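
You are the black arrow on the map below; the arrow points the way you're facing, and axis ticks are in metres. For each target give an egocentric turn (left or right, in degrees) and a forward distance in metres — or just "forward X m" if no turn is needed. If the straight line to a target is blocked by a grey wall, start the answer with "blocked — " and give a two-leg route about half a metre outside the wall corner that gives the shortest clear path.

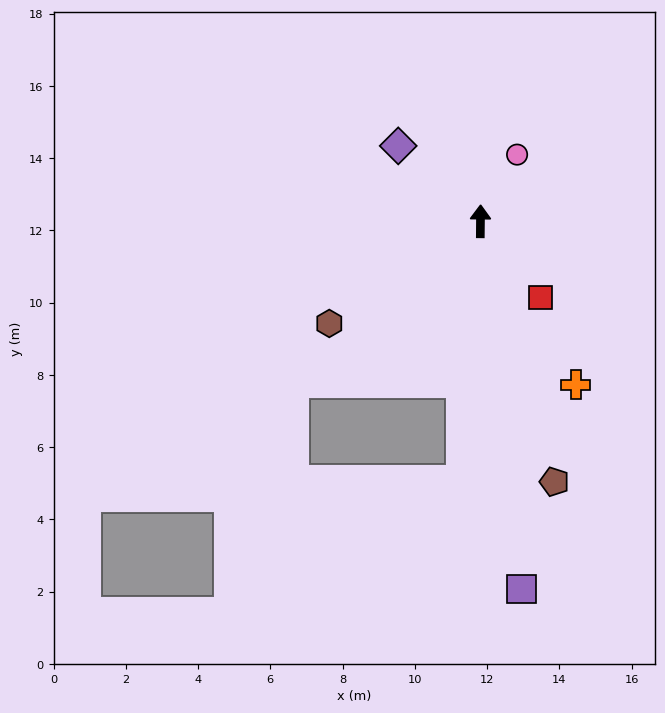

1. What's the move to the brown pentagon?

turn right 164°, forward 7.5 m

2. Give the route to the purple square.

turn right 173°, forward 10.2 m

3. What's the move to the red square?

turn right 141°, forward 2.7 m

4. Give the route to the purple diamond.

turn left 48°, forward 3.1 m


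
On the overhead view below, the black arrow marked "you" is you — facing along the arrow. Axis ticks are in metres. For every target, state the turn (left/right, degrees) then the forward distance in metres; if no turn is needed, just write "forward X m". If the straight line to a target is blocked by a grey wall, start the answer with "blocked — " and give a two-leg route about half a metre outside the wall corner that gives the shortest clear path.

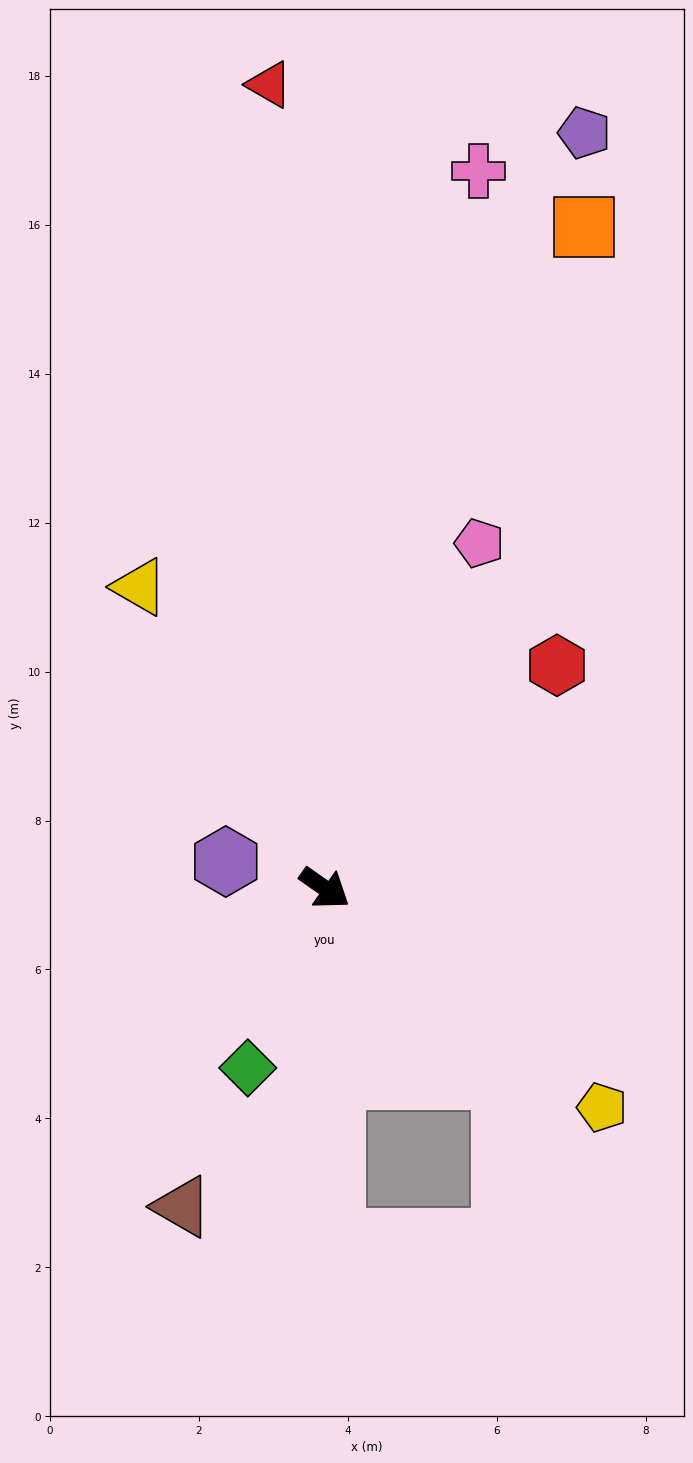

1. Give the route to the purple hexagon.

turn right 160°, forward 1.4 m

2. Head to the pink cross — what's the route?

turn left 113°, forward 9.9 m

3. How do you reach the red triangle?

turn left 129°, forward 10.8 m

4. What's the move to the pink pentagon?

turn left 101°, forward 5.1 m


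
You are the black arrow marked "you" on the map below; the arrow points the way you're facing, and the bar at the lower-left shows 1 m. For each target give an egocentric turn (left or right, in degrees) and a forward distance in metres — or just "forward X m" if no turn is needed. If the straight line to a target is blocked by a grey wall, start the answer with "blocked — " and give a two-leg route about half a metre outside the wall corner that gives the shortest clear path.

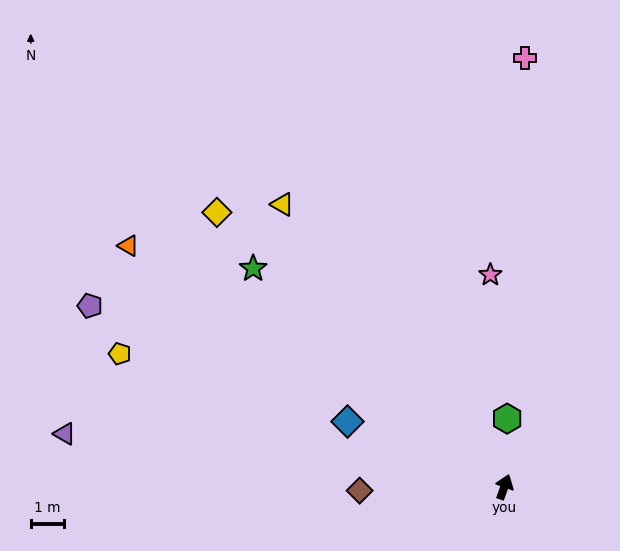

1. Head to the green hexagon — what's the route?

turn left 17°, forward 2.1 m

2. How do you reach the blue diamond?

turn left 87°, forward 5.2 m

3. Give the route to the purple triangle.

turn left 103°, forward 13.5 m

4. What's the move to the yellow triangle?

turn left 58°, forward 10.9 m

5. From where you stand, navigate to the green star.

turn left 69°, forward 10.1 m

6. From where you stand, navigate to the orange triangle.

turn left 77°, forward 13.6 m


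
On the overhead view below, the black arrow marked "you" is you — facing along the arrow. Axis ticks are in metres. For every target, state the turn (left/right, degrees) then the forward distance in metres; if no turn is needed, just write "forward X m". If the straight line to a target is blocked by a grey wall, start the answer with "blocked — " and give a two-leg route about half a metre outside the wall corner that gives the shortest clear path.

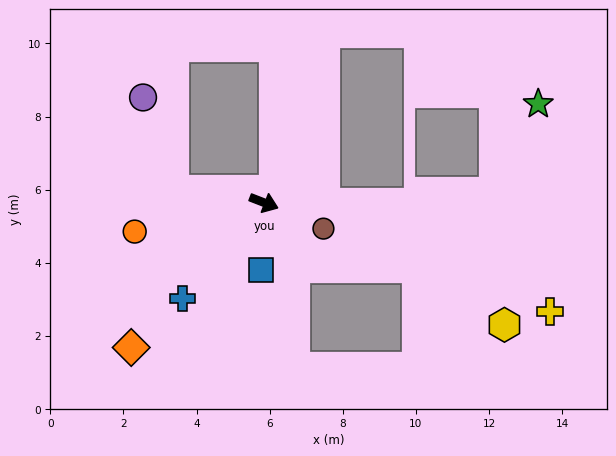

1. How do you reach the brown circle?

turn right 2°, forward 1.8 m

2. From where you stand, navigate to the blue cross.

turn right 109°, forward 3.4 m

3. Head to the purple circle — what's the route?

blocked — turn right 167°, forward 2.5 m, then turn right 64°, forward 2.7 m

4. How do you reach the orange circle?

turn right 146°, forward 3.6 m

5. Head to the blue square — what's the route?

turn right 71°, forward 1.8 m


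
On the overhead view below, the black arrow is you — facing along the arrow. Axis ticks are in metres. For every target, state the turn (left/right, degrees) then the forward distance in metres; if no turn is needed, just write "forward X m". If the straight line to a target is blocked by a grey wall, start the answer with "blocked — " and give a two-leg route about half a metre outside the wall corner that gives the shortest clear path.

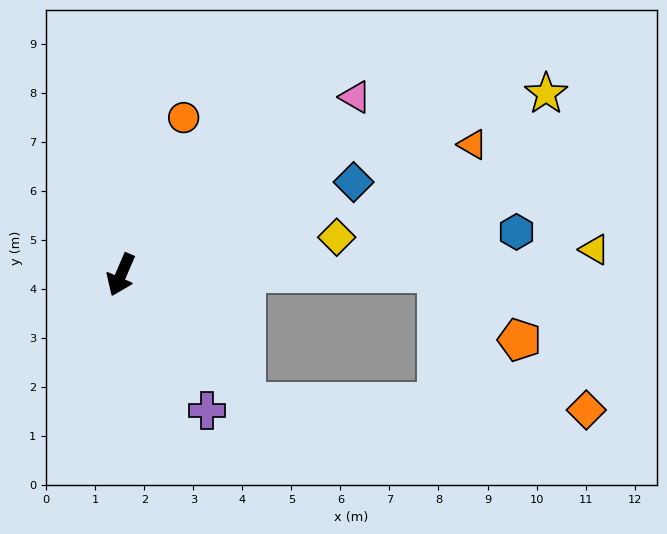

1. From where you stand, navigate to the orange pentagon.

blocked — turn left 114°, forward 6.5 m, then turn right 40°, forward 2.2 m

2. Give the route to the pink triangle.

turn left 151°, forward 6.0 m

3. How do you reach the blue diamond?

turn left 135°, forward 5.1 m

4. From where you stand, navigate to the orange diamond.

blocked — turn left 67°, forward 3.6 m, then turn left 45°, forward 7.0 m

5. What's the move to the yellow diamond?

turn left 123°, forward 4.5 m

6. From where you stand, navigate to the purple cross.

turn left 56°, forward 3.3 m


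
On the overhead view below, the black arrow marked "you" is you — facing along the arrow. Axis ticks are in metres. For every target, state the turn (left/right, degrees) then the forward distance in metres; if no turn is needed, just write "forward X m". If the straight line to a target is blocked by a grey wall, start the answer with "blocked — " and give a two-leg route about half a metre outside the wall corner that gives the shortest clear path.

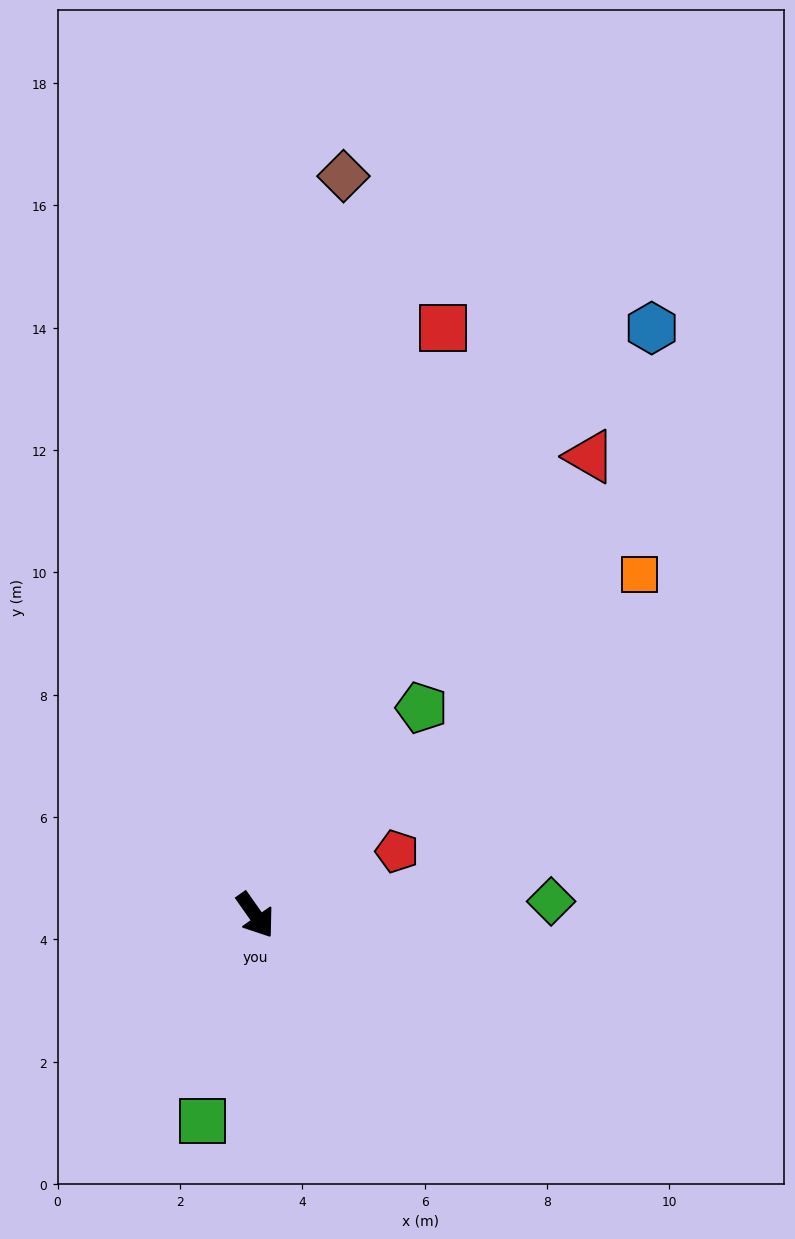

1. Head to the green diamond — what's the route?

turn left 58°, forward 4.8 m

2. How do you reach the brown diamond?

turn left 138°, forward 12.2 m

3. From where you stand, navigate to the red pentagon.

turn left 79°, forward 2.5 m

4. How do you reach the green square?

turn right 50°, forward 3.5 m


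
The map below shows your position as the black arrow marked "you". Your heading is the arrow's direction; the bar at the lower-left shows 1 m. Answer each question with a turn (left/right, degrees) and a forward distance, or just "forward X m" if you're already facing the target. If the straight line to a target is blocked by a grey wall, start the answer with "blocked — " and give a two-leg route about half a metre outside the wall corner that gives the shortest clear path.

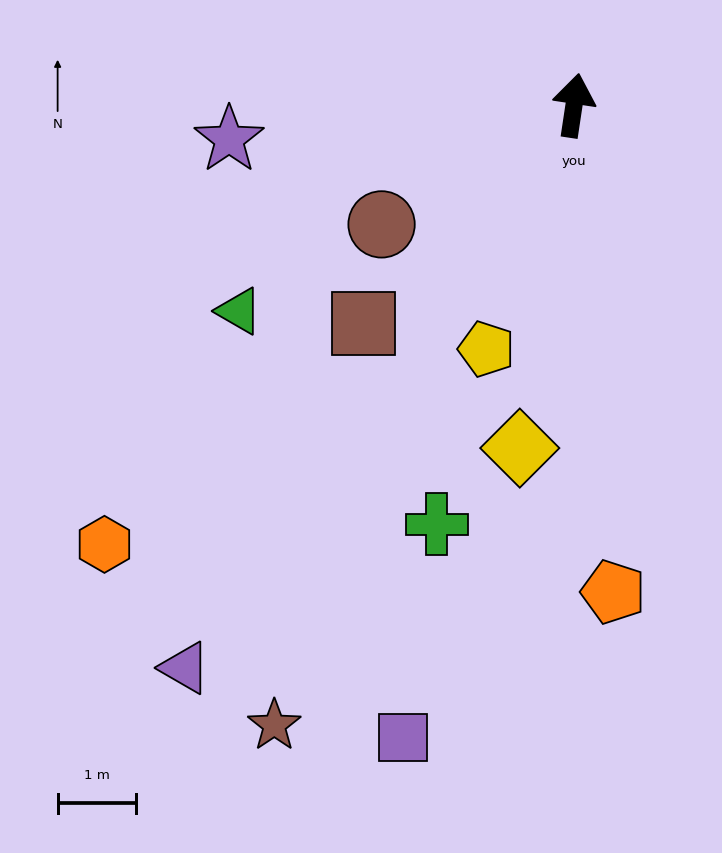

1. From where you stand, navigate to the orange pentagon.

turn right 167°, forward 6.2 m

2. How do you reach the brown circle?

turn left 130°, forward 2.9 m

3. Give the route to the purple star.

turn left 104°, forward 4.4 m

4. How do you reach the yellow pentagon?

turn left 169°, forward 3.3 m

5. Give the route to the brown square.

turn left 145°, forward 3.9 m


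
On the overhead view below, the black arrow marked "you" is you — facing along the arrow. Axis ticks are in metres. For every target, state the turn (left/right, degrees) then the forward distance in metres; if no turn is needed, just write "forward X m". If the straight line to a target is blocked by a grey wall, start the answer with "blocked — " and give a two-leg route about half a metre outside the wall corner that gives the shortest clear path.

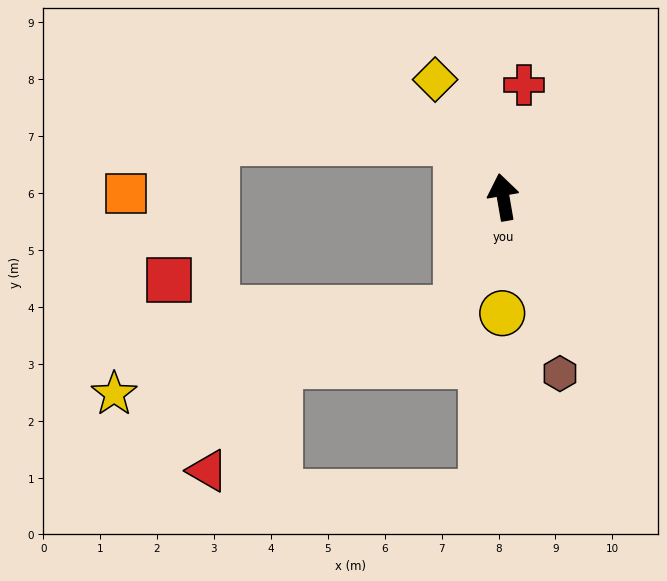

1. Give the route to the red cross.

turn right 20°, forward 2.0 m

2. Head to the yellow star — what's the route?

blocked — turn left 148°, forward 2.1 m, then turn right 54°, forward 6.2 m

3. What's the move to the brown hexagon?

turn right 172°, forward 3.3 m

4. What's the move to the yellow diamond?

turn left 20°, forward 2.4 m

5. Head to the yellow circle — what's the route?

turn left 170°, forward 2.0 m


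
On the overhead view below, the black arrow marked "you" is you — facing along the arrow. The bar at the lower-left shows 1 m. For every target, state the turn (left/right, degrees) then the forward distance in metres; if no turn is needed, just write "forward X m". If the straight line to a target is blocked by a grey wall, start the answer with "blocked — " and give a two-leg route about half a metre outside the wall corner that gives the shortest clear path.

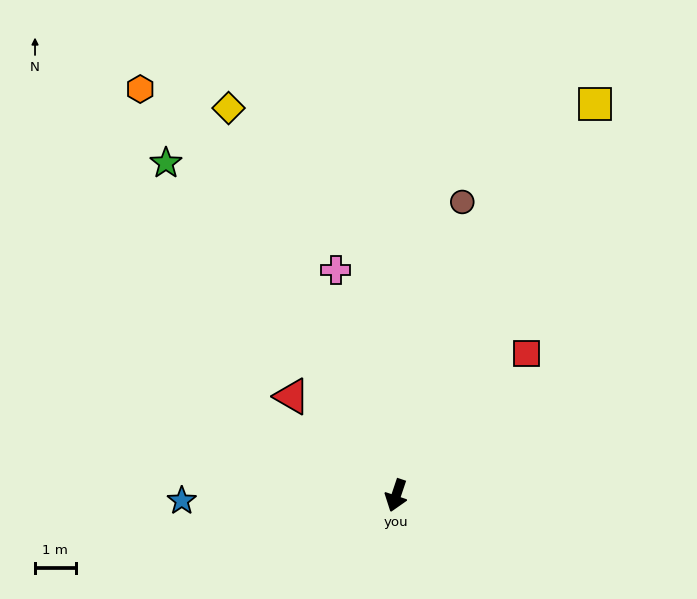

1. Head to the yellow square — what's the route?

turn left 172°, forward 10.8 m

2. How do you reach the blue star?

turn right 70°, forward 5.3 m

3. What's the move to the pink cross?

turn right 146°, forward 5.8 m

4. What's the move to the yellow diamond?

turn right 138°, forward 10.4 m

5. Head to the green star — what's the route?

turn right 127°, forward 10.0 m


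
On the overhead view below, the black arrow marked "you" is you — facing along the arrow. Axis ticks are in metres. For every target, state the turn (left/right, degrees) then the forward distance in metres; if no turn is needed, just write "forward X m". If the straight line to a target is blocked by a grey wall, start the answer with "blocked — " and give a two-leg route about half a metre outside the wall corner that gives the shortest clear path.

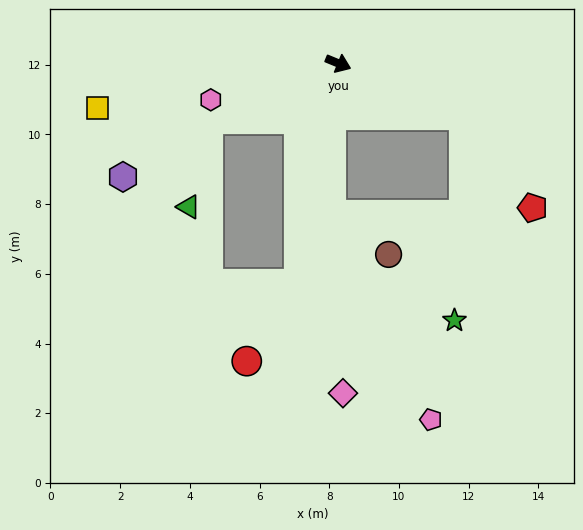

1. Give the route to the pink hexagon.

turn right 142°, forward 3.8 m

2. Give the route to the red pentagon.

blocked — forward 3.9 m, then turn right 31°, forward 3.3 m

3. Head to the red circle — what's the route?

blocked — turn right 78°, forward 6.4 m, then turn right 24°, forward 2.7 m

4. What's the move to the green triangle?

blocked — turn right 134°, forward 4.1 m, then turn left 53°, forward 2.6 m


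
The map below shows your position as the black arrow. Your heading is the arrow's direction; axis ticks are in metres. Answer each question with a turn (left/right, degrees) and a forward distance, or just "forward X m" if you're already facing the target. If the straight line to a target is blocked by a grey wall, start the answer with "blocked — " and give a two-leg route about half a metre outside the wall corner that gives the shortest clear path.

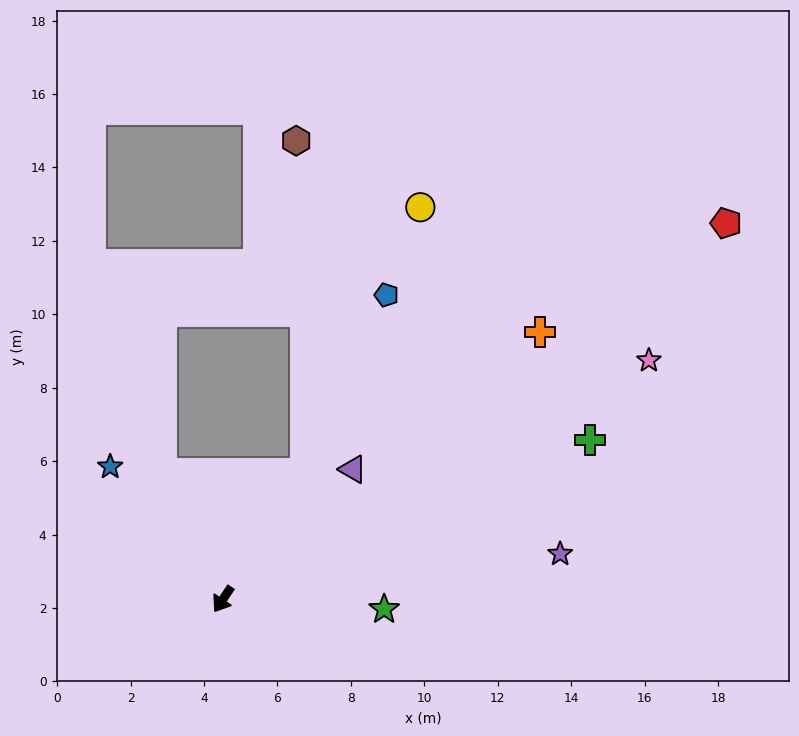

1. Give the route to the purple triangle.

turn left 169°, forward 5.0 m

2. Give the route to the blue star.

turn right 106°, forward 4.7 m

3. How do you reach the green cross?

turn left 147°, forward 10.9 m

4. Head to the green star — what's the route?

turn left 120°, forward 4.4 m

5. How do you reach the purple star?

turn left 131°, forward 9.3 m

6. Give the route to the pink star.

turn left 153°, forward 13.3 m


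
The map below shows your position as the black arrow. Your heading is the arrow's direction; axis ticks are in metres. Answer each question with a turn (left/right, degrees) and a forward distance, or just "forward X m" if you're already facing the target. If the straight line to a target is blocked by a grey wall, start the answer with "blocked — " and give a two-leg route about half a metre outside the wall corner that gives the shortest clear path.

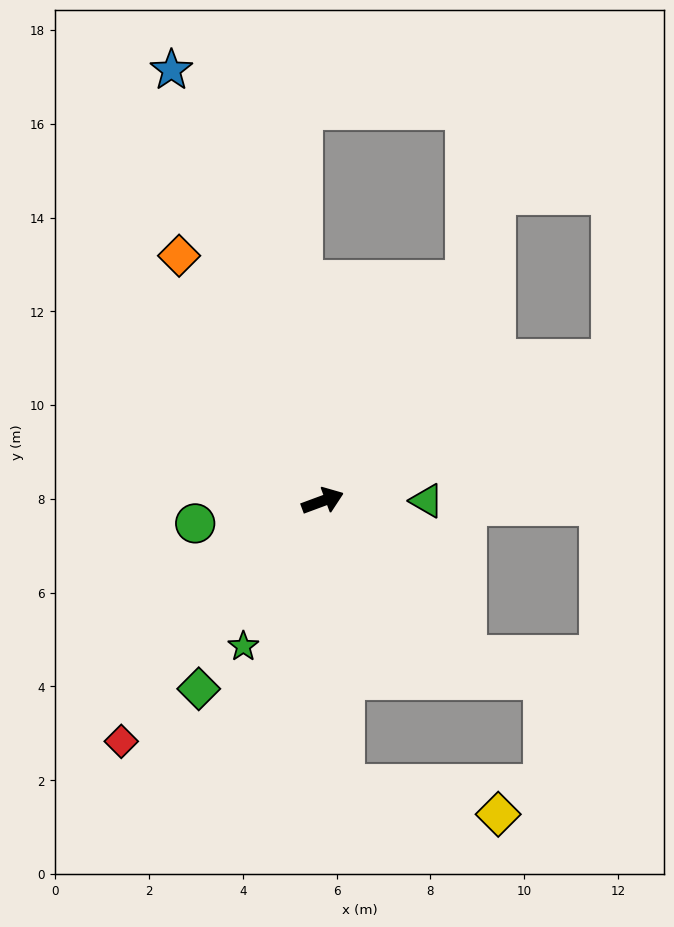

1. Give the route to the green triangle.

turn right 20°, forward 2.2 m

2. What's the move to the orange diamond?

turn left 100°, forward 6.1 m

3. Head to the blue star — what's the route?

turn left 89°, forward 9.7 m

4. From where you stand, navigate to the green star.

turn right 139°, forward 3.5 m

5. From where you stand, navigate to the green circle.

turn left 170°, forward 2.8 m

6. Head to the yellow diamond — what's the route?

blocked — turn right 106°, forward 6.1 m, then turn left 75°, forward 3.3 m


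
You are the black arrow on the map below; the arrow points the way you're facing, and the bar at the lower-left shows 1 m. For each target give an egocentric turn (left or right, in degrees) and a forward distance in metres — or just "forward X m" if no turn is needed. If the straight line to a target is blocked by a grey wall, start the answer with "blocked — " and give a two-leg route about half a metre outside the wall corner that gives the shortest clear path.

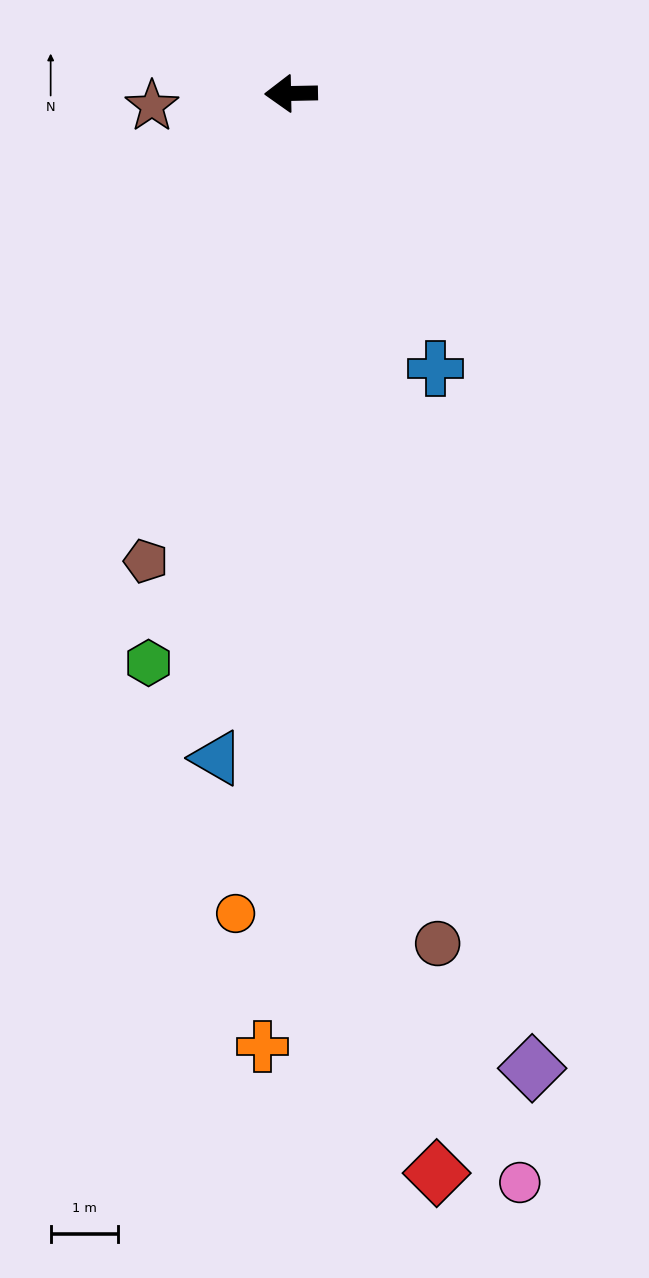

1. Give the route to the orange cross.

turn left 87°, forward 14.2 m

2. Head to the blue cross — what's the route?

turn left 117°, forward 4.6 m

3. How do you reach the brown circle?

turn left 99°, forward 12.8 m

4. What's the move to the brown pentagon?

turn left 72°, forward 7.3 m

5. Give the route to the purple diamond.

turn left 103°, forward 14.9 m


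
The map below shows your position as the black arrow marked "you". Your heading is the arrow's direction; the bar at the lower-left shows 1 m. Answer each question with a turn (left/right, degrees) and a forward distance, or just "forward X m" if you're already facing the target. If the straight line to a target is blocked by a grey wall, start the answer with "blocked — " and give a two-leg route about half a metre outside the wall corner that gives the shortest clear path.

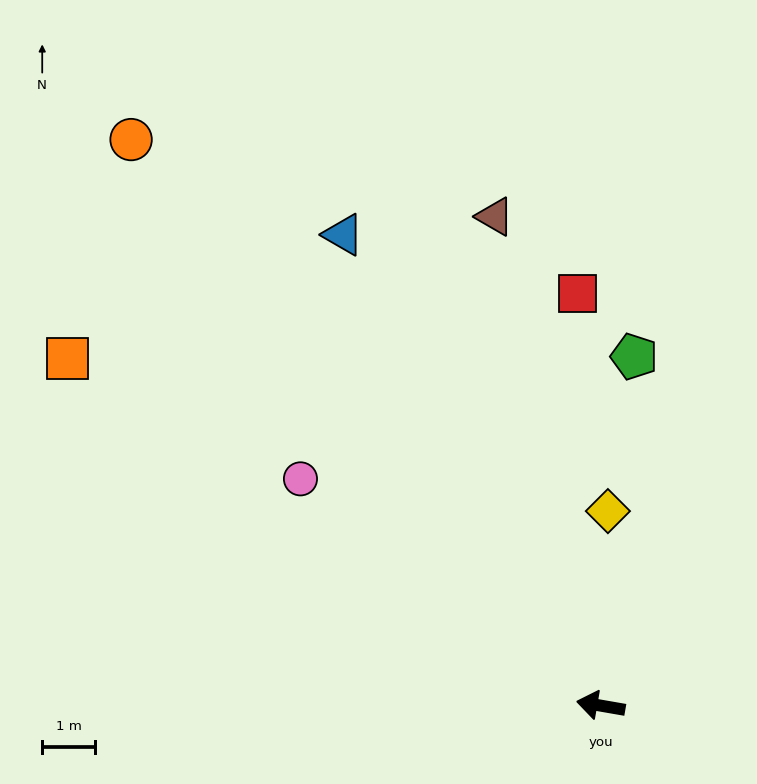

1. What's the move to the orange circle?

turn right 40°, forward 14.0 m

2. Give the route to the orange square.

turn right 23°, forward 12.1 m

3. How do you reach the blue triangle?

turn right 51°, forward 10.2 m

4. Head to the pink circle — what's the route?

turn right 27°, forward 7.2 m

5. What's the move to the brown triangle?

turn right 68°, forward 9.5 m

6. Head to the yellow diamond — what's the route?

turn right 82°, forward 3.7 m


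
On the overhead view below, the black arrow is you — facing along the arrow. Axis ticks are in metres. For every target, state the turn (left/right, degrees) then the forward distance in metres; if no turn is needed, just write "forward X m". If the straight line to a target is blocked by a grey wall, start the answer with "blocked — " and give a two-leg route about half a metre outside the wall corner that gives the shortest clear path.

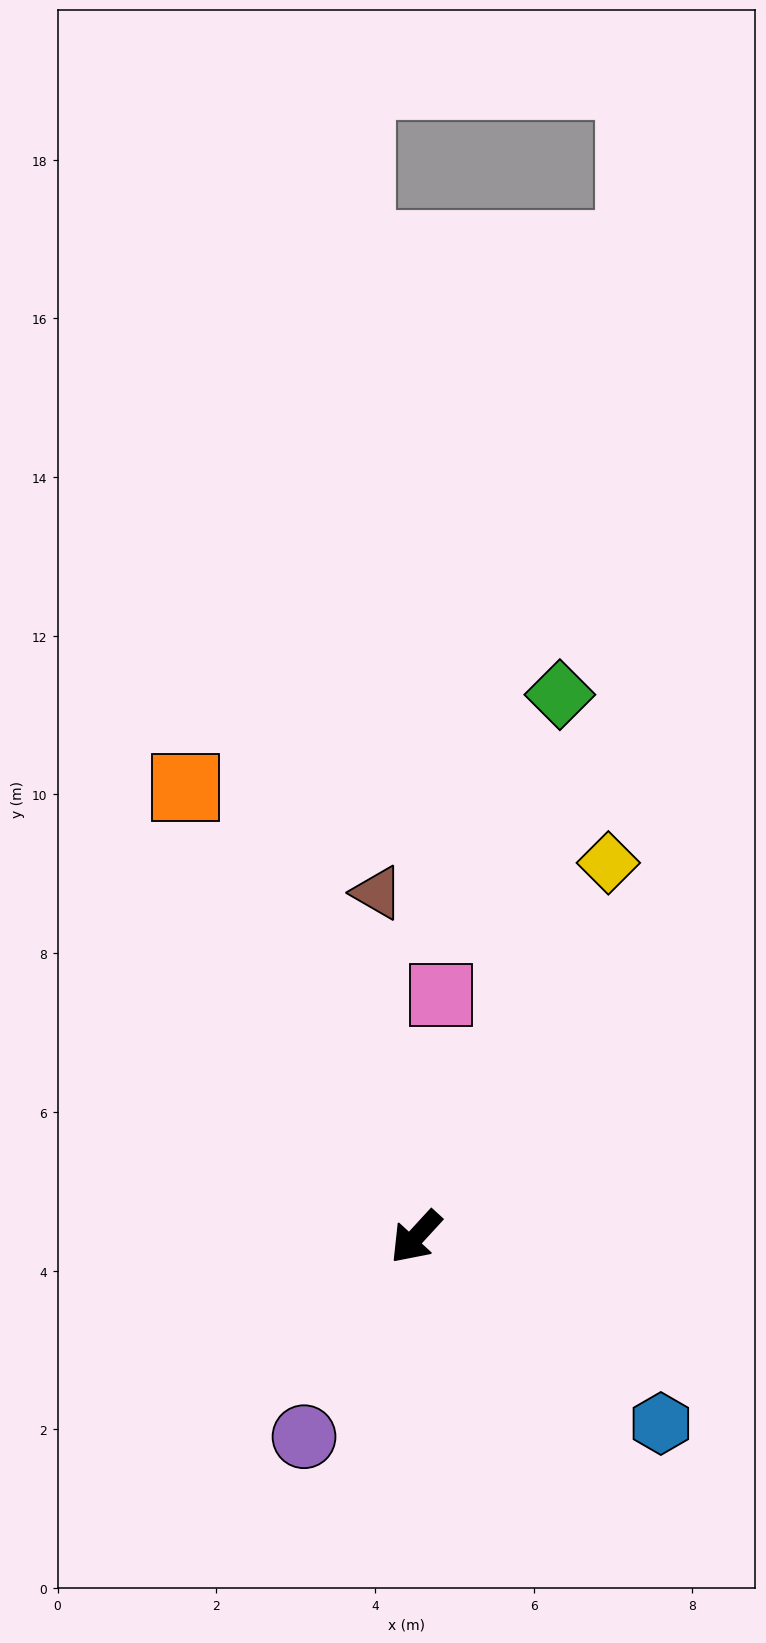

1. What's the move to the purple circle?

turn left 13°, forward 2.9 m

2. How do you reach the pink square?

turn right 143°, forward 3.1 m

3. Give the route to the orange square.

turn right 110°, forward 6.4 m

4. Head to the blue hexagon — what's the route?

turn left 95°, forward 3.9 m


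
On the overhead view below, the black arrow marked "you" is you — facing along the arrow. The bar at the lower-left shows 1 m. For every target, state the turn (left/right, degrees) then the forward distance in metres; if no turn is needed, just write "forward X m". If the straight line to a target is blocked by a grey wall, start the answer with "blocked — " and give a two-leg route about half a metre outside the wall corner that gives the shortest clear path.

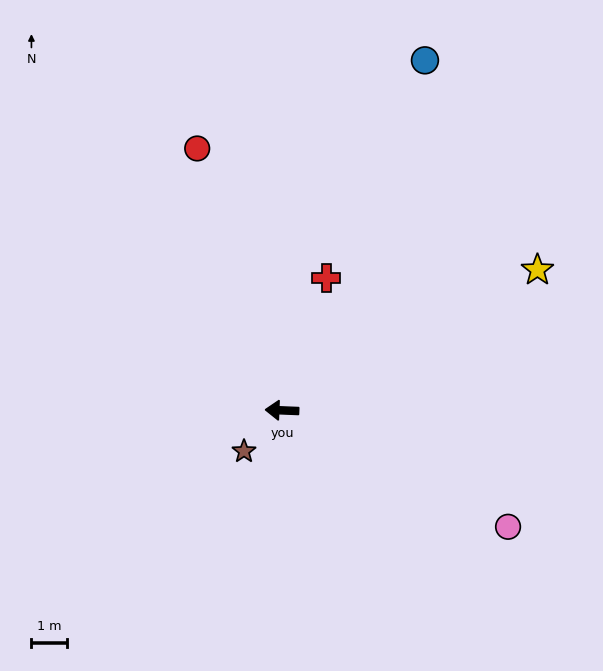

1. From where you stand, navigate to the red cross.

turn right 106°, forward 3.9 m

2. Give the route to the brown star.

turn left 49°, forward 1.6 m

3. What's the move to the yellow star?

turn right 149°, forward 8.2 m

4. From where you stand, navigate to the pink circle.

turn left 155°, forward 7.2 m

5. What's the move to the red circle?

turn right 70°, forward 7.8 m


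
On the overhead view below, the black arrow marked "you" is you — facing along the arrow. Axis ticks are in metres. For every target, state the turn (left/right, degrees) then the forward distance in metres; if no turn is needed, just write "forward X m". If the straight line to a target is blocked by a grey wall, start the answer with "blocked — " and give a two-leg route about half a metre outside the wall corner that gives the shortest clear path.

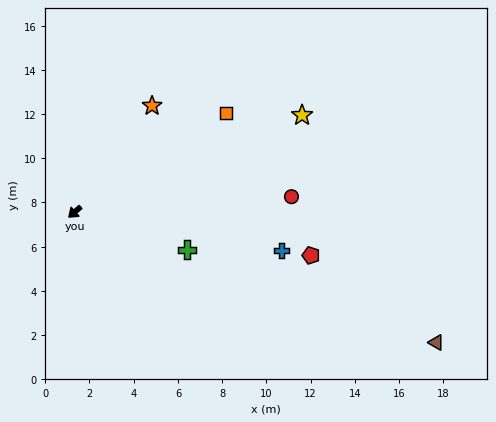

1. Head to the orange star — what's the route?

turn right 167°, forward 5.9 m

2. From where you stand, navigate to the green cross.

turn left 120°, forward 5.4 m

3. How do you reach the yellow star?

turn left 162°, forward 11.2 m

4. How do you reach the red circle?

turn left 143°, forward 9.8 m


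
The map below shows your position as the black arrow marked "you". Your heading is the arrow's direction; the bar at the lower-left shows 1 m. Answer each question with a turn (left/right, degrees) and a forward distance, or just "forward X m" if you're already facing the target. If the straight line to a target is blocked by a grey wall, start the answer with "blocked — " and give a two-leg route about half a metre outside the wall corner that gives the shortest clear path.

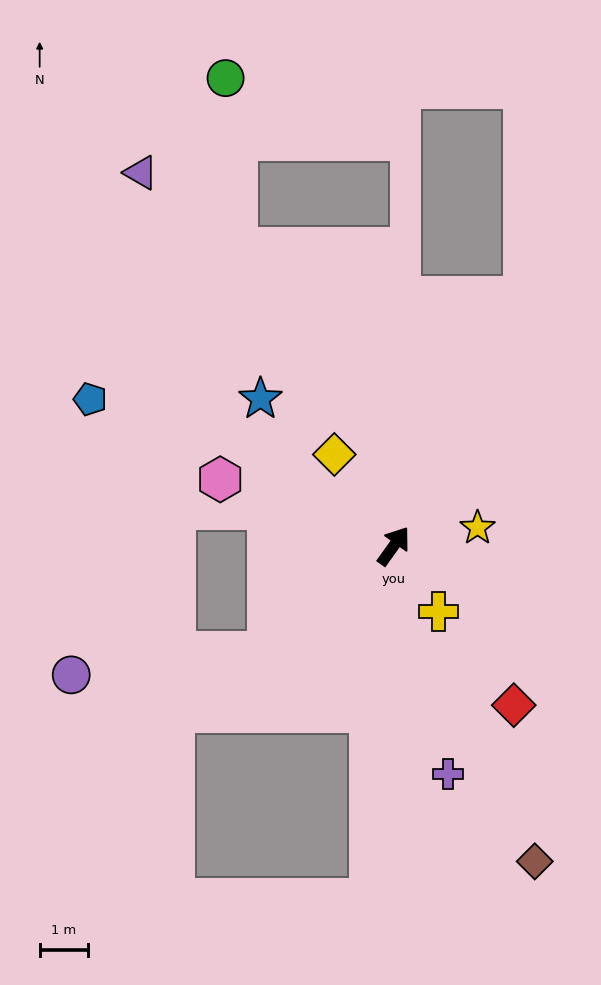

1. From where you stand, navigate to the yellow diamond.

turn left 69°, forward 2.2 m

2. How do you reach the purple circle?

blocked — turn left 166°, forward 3.4 m, then turn right 34°, forward 4.1 m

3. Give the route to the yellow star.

turn right 42°, forward 1.8 m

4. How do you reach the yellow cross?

turn right 110°, forward 1.6 m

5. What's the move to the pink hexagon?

turn left 105°, forward 3.8 m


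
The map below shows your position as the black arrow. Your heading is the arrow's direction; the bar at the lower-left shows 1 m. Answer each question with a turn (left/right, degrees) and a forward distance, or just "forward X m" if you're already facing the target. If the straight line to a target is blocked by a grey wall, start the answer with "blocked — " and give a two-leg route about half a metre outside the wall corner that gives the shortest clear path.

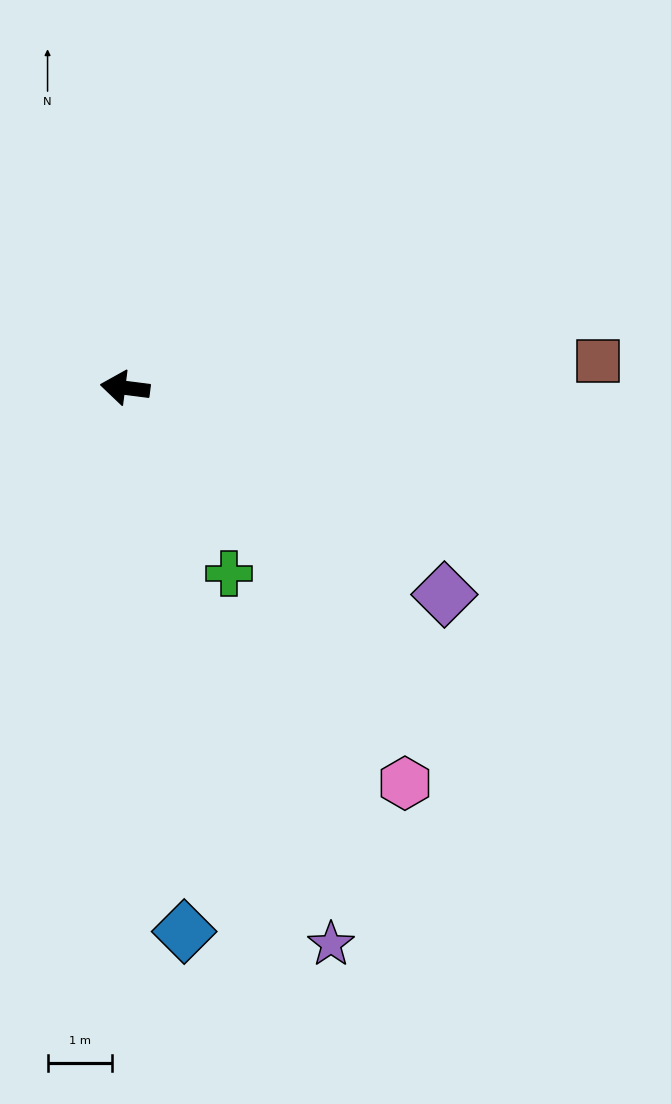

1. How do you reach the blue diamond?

turn left 103°, forward 8.5 m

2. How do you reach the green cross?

turn left 127°, forward 3.3 m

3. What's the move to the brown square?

turn right 170°, forward 7.4 m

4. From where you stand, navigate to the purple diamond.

turn left 154°, forward 5.9 m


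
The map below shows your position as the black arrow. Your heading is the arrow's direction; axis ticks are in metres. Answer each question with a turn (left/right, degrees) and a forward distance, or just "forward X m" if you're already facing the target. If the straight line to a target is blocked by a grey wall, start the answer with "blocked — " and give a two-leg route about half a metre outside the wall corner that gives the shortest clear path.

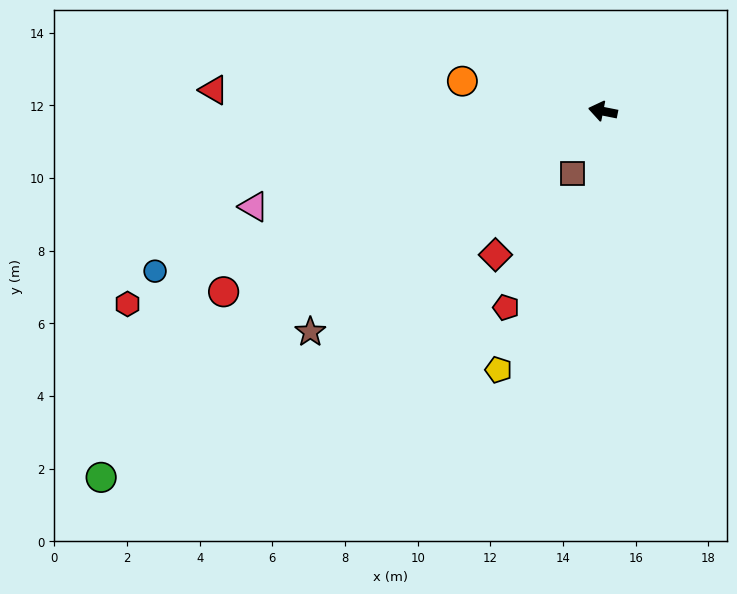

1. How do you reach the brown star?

turn left 48°, forward 10.1 m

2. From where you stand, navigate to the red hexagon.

turn left 33°, forward 14.1 m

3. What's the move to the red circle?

turn left 37°, forward 11.6 m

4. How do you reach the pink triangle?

turn left 27°, forward 10.0 m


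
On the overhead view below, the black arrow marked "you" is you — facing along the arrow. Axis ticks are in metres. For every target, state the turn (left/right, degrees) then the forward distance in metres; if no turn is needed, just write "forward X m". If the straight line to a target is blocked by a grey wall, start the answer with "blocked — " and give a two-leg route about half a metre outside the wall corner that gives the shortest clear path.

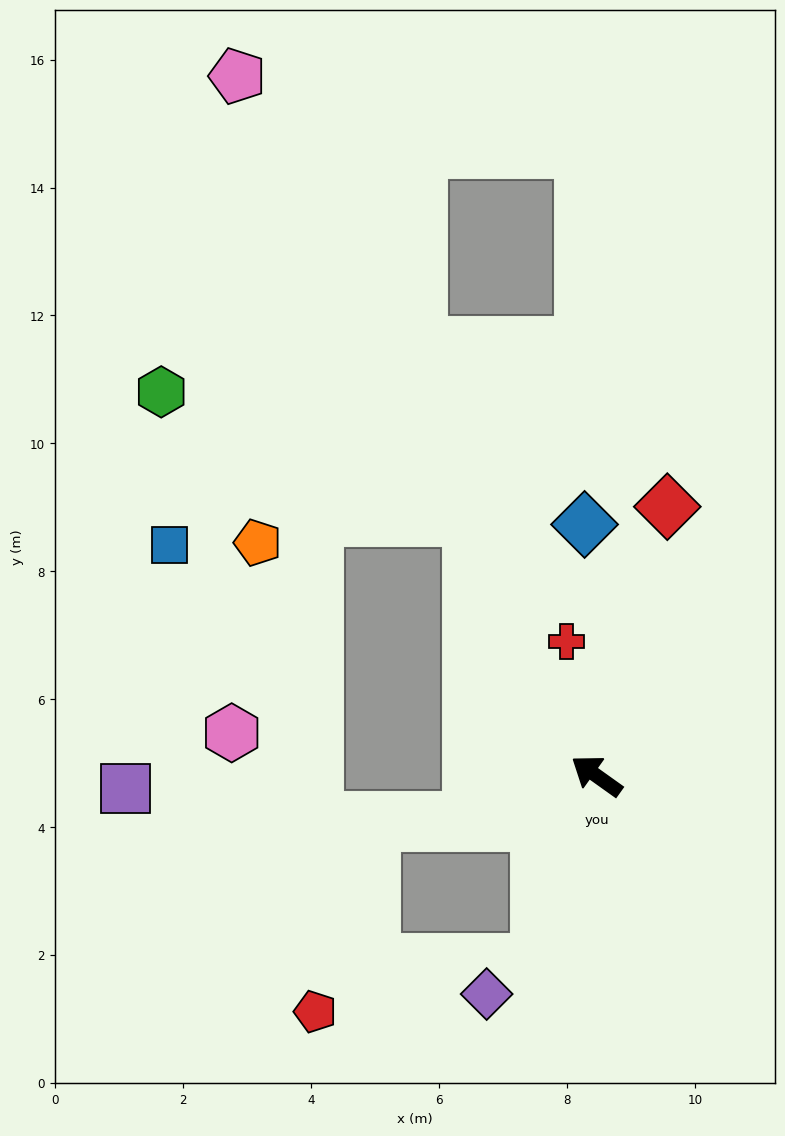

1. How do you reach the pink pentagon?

turn right 27°, forward 12.3 m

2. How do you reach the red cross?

turn right 42°, forward 2.1 m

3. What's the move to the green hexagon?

blocked — turn right 28°, forward 4.5 m, then turn left 41°, forward 5.2 m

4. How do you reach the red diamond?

turn right 69°, forward 4.3 m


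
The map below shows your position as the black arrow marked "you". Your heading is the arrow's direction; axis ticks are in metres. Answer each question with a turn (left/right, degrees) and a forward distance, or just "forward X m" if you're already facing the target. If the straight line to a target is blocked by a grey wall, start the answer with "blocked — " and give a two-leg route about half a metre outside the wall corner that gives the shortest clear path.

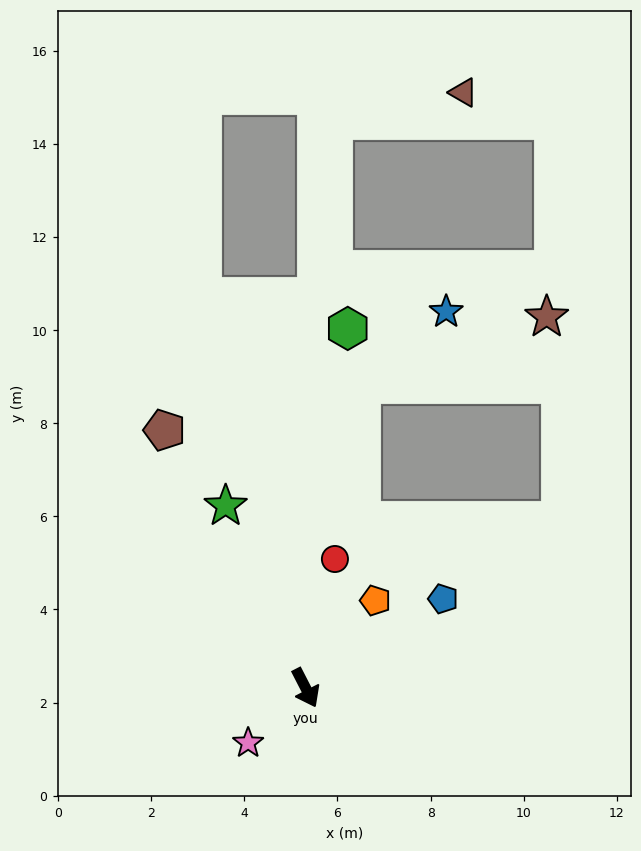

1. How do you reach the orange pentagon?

turn left 114°, forward 2.4 m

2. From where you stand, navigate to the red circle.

turn left 140°, forward 2.8 m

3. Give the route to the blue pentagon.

turn left 96°, forward 3.5 m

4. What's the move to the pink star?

turn right 73°, forward 1.7 m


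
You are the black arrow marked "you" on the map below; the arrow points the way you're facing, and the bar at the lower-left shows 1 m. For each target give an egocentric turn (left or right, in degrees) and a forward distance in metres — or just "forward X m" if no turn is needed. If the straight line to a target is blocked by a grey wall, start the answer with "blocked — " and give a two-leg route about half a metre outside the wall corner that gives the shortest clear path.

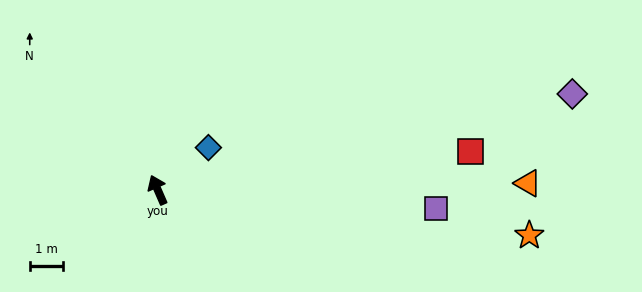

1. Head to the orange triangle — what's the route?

turn right 112°, forward 11.0 m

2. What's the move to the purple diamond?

turn right 100°, forward 12.6 m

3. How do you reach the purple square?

turn right 117°, forward 8.3 m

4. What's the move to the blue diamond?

turn right 74°, forward 2.0 m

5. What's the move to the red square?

turn right 106°, forward 9.4 m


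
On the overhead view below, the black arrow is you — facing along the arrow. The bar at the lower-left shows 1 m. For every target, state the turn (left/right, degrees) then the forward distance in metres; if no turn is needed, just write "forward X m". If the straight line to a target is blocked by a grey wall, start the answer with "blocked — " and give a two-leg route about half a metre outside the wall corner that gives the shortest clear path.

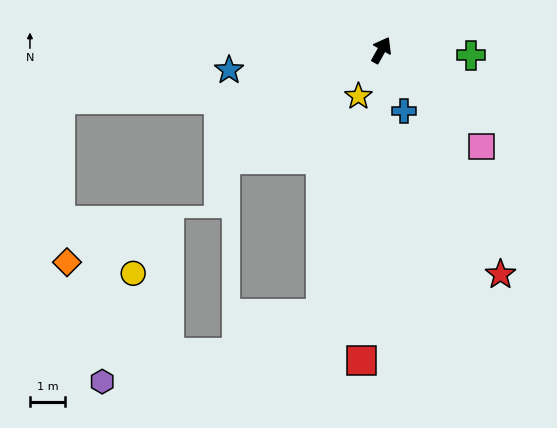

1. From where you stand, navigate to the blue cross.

turn right 130°, forward 1.9 m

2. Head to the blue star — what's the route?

turn left 127°, forward 4.4 m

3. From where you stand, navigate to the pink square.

turn right 105°, forward 4.0 m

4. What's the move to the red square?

turn right 154°, forward 8.9 m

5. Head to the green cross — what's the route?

turn right 64°, forward 2.6 m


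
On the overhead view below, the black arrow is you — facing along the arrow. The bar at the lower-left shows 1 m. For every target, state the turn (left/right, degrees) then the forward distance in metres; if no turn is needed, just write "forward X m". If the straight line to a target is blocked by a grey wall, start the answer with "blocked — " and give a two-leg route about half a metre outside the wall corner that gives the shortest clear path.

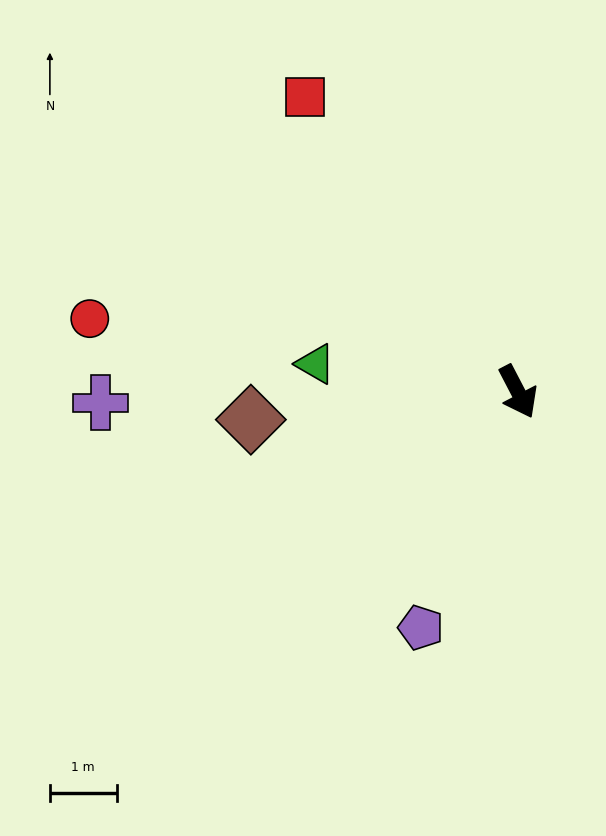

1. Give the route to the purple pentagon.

turn right 50°, forward 3.8 m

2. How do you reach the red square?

turn right 172°, forward 5.4 m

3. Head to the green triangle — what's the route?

turn right 125°, forward 3.1 m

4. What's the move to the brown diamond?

turn right 112°, forward 4.0 m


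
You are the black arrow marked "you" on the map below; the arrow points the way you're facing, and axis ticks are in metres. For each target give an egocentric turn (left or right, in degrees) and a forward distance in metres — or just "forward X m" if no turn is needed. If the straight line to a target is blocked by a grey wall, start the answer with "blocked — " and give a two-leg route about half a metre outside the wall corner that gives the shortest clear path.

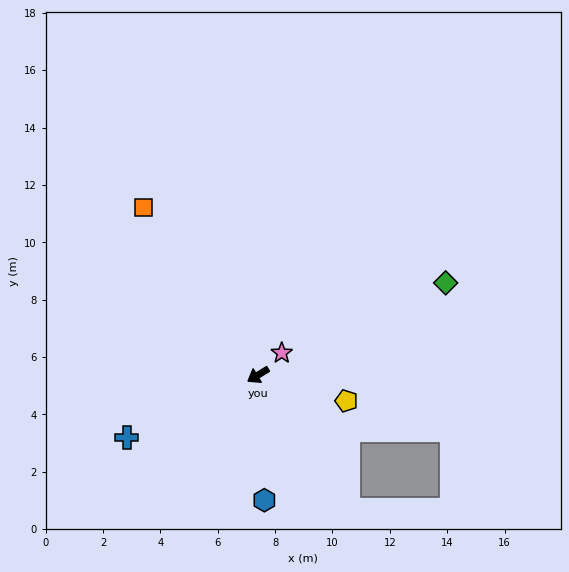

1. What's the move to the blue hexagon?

turn left 62°, forward 4.4 m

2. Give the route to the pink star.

turn right 168°, forward 1.1 m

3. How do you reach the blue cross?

turn right 6°, forward 5.1 m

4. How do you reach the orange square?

turn right 87°, forward 7.1 m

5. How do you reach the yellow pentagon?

turn left 132°, forward 3.2 m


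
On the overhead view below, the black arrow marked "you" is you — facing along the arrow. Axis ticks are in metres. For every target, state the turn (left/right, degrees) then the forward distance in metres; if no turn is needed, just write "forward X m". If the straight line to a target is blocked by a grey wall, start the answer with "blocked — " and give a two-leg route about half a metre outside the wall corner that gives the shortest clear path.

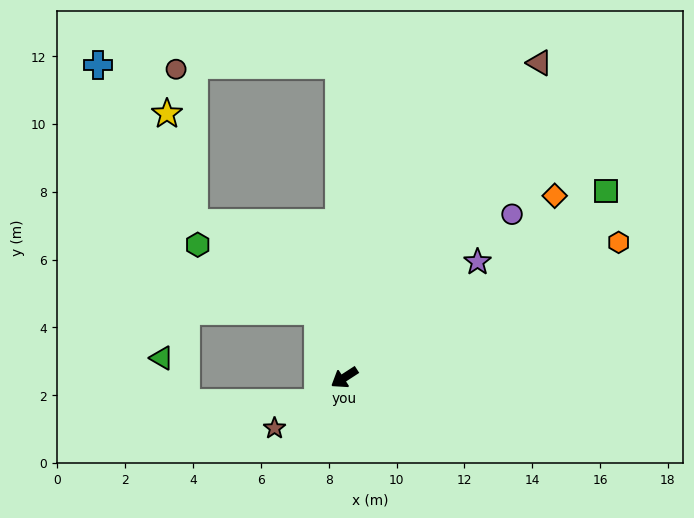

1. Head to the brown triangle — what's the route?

turn right 155°, forward 10.9 m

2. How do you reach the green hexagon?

blocked — turn right 102°, forward 2.1 m, then turn left 40°, forward 4.1 m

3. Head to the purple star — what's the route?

turn right 172°, forward 5.2 m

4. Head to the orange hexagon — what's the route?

turn left 173°, forward 9.0 m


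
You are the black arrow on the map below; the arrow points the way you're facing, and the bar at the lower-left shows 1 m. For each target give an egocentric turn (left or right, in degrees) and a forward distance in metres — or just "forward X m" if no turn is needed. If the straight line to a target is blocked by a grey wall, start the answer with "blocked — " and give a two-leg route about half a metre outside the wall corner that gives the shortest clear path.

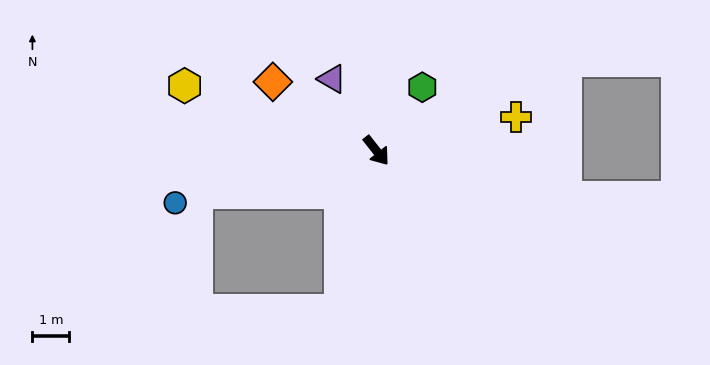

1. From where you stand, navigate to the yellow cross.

turn left 65°, forward 3.9 m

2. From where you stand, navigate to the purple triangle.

turn left 173°, forward 2.3 m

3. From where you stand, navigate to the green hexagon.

turn left 106°, forward 2.1 m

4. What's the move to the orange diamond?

turn right 162°, forward 3.4 m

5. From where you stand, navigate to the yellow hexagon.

turn right 147°, forward 5.5 m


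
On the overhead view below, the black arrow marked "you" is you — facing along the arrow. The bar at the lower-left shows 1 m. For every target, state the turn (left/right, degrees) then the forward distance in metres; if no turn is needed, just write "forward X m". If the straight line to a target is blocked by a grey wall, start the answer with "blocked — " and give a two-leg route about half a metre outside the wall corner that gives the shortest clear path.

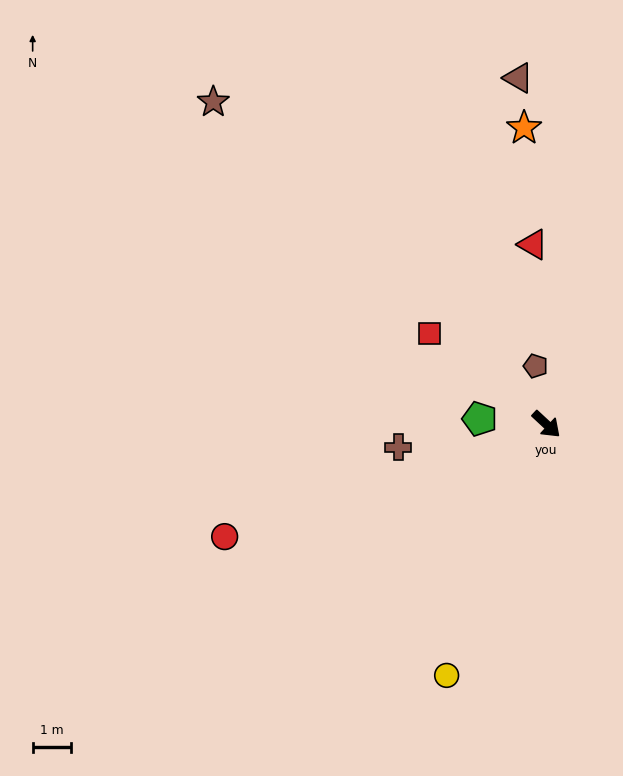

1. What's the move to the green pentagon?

turn right 142°, forward 1.8 m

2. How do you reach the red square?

turn right 175°, forward 3.9 m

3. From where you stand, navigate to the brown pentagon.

turn left 143°, forward 1.6 m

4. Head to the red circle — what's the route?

turn right 118°, forward 8.9 m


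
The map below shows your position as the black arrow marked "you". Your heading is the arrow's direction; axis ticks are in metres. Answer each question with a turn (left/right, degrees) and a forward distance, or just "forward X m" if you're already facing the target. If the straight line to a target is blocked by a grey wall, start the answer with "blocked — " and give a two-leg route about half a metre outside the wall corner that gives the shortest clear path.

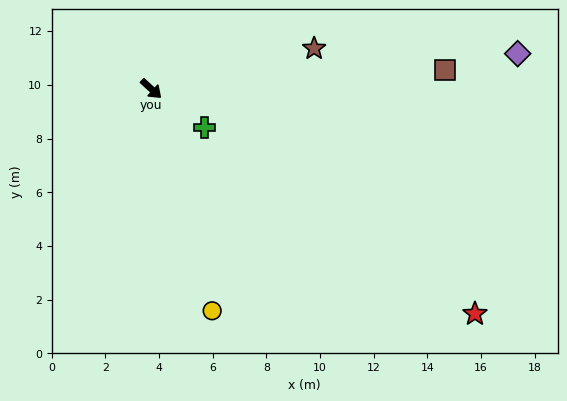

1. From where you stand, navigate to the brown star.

turn left 56°, forward 6.3 m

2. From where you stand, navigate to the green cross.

turn left 6°, forward 2.5 m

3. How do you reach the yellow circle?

turn right 32°, forward 8.6 m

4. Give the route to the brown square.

turn left 46°, forward 11.0 m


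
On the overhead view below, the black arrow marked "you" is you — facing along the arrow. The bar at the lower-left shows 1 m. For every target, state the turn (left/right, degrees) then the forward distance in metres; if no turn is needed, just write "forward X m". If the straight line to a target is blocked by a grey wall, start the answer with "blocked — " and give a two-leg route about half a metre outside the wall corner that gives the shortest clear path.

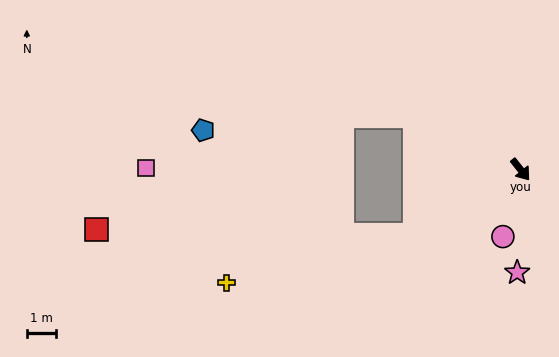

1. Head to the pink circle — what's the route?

turn right 53°, forward 2.4 m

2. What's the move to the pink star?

turn right 40°, forward 3.6 m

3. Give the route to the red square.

blocked — turn right 97°, forward 4.3 m, then turn right 33°, forward 11.1 m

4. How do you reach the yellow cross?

blocked — turn right 97°, forward 4.3 m, then turn right 17°, forward 6.7 m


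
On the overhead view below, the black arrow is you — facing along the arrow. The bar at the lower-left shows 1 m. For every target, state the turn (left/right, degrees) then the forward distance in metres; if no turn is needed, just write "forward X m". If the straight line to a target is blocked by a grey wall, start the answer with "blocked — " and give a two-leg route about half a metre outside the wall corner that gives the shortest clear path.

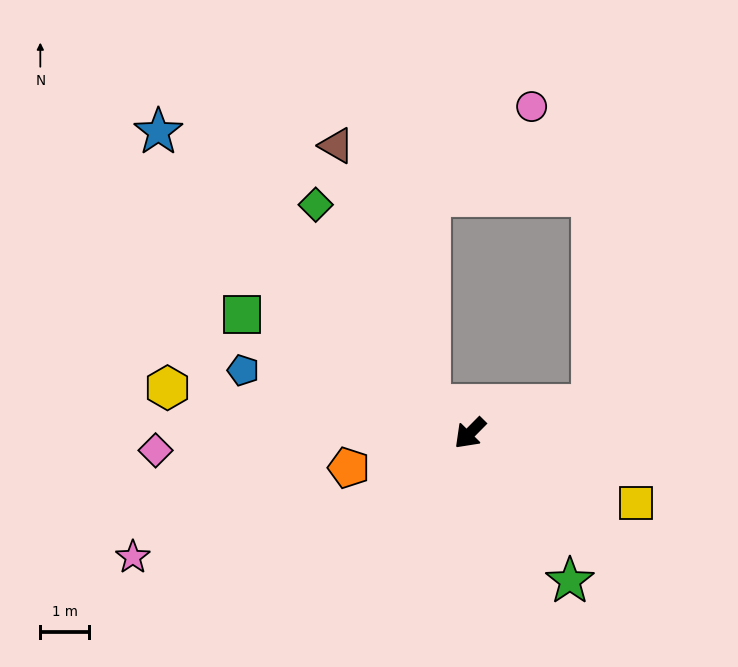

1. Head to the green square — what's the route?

turn right 73°, forward 5.2 m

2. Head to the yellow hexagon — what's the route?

turn right 54°, forward 6.2 m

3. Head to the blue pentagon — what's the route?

turn right 61°, forward 4.8 m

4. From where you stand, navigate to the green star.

turn left 79°, forward 3.6 m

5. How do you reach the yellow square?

turn left 112°, forward 3.7 m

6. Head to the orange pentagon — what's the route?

turn right 29°, forward 2.6 m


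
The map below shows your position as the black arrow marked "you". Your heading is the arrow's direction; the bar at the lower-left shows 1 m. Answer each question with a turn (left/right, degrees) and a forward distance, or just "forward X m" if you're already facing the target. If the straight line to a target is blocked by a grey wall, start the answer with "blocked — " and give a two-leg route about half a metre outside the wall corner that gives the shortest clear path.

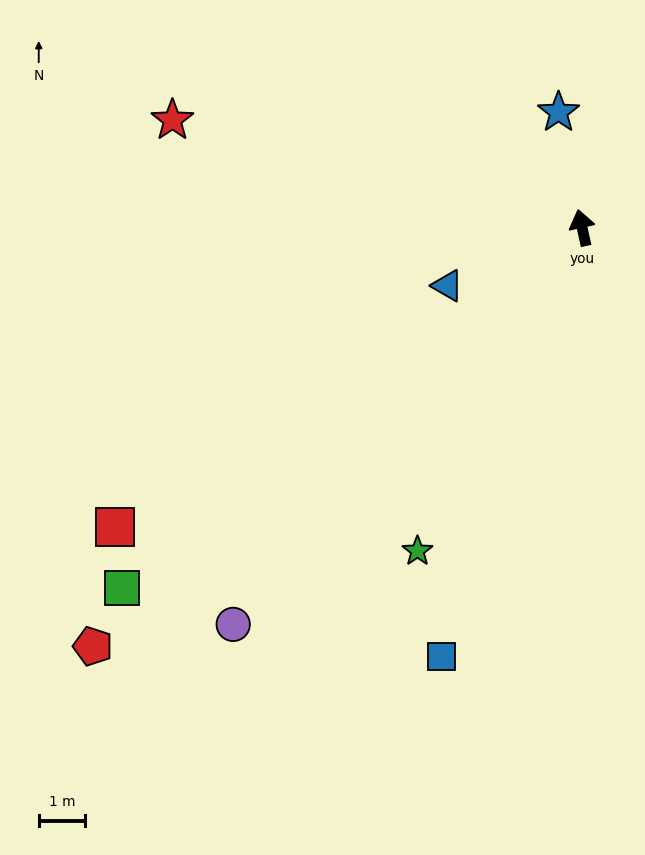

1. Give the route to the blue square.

turn left 149°, forward 9.8 m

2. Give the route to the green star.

turn left 141°, forward 7.9 m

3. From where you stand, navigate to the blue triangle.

turn left 101°, forward 3.2 m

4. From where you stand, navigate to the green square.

turn left 116°, forward 12.7 m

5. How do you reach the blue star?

forward 2.5 m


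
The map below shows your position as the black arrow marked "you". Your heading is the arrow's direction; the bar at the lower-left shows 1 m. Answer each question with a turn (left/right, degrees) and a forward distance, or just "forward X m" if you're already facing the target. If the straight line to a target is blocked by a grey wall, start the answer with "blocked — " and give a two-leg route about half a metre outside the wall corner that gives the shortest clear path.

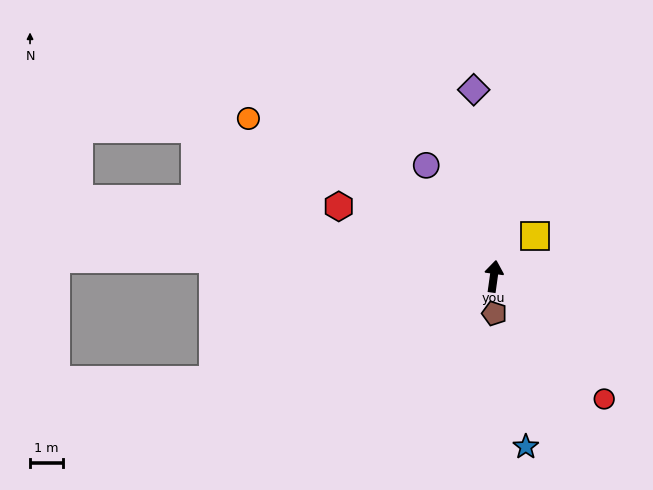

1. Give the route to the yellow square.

turn right 38°, forward 1.8 m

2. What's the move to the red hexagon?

turn left 74°, forward 5.2 m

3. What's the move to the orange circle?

turn left 65°, forward 8.8 m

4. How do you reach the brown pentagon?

turn right 171°, forward 1.1 m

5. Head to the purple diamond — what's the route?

turn left 14°, forward 5.7 m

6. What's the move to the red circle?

turn right 130°, forward 5.0 m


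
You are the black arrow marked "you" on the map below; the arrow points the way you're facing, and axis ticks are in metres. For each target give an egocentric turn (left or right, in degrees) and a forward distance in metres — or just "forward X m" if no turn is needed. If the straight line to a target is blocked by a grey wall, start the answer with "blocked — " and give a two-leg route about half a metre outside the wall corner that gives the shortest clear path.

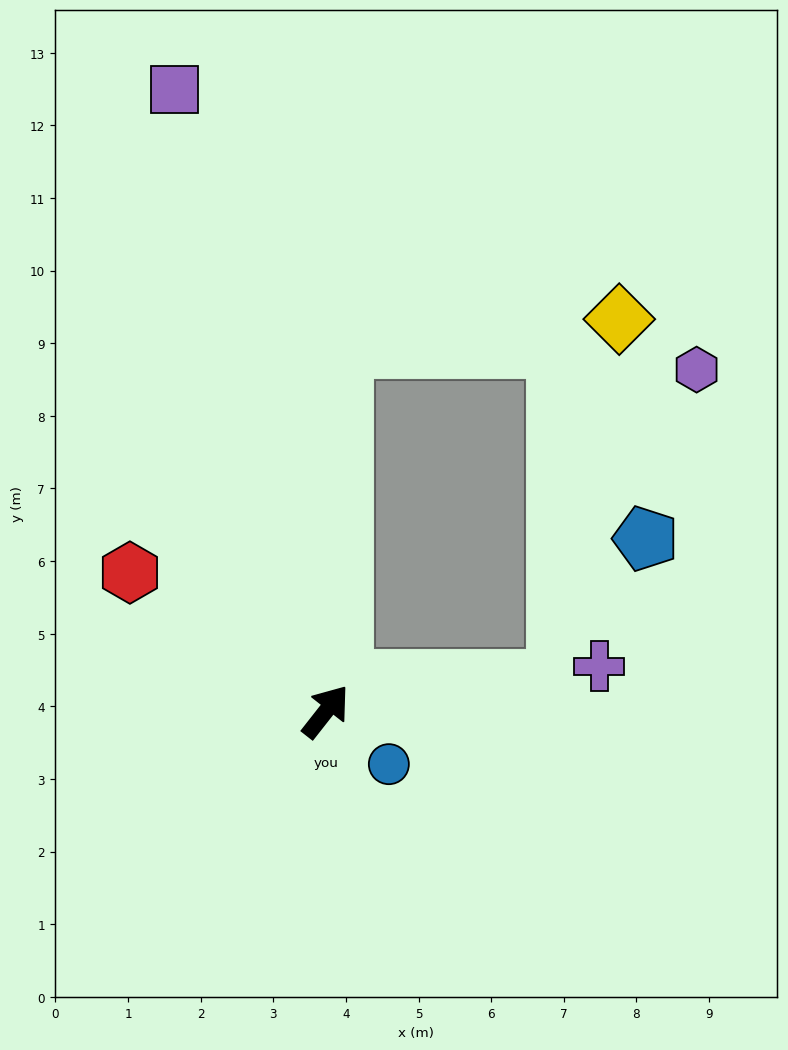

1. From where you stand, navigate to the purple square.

turn left 52°, forward 8.8 m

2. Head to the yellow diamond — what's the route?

blocked — turn left 36°, forward 5.0 m, then turn right 82°, forward 3.8 m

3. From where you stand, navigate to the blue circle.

turn right 92°, forward 1.1 m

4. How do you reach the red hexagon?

turn left 93°, forward 3.3 m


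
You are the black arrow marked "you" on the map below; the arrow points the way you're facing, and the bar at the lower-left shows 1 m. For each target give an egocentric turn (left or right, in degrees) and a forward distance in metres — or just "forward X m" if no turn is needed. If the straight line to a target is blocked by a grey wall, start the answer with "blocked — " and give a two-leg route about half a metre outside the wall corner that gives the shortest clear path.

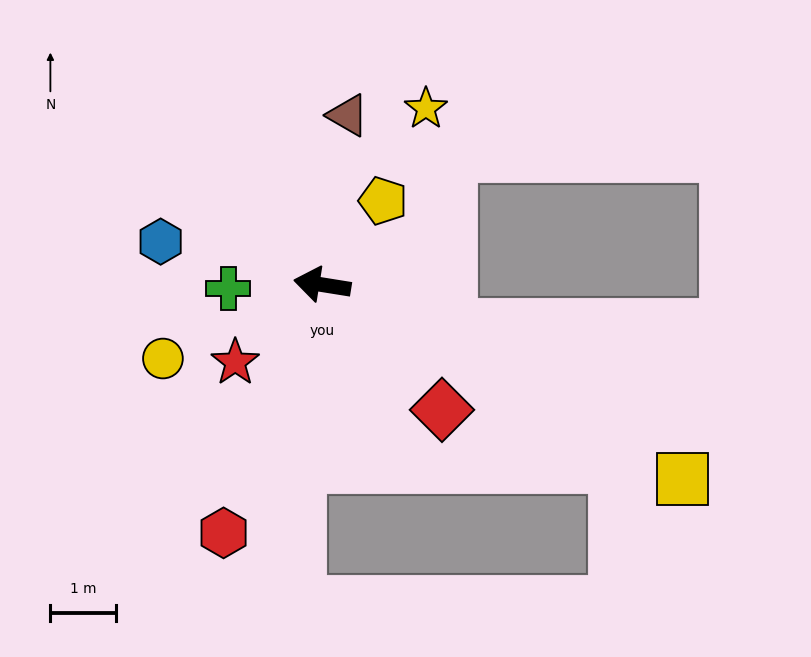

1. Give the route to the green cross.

turn left 11°, forward 1.4 m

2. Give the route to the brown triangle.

turn right 90°, forward 2.6 m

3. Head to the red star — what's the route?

turn left 51°, forward 1.8 m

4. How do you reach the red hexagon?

turn left 77°, forward 4.1 m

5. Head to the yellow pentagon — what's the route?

turn right 117°, forward 1.6 m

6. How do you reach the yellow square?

turn left 161°, forward 6.2 m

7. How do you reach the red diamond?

turn left 143°, forward 2.6 m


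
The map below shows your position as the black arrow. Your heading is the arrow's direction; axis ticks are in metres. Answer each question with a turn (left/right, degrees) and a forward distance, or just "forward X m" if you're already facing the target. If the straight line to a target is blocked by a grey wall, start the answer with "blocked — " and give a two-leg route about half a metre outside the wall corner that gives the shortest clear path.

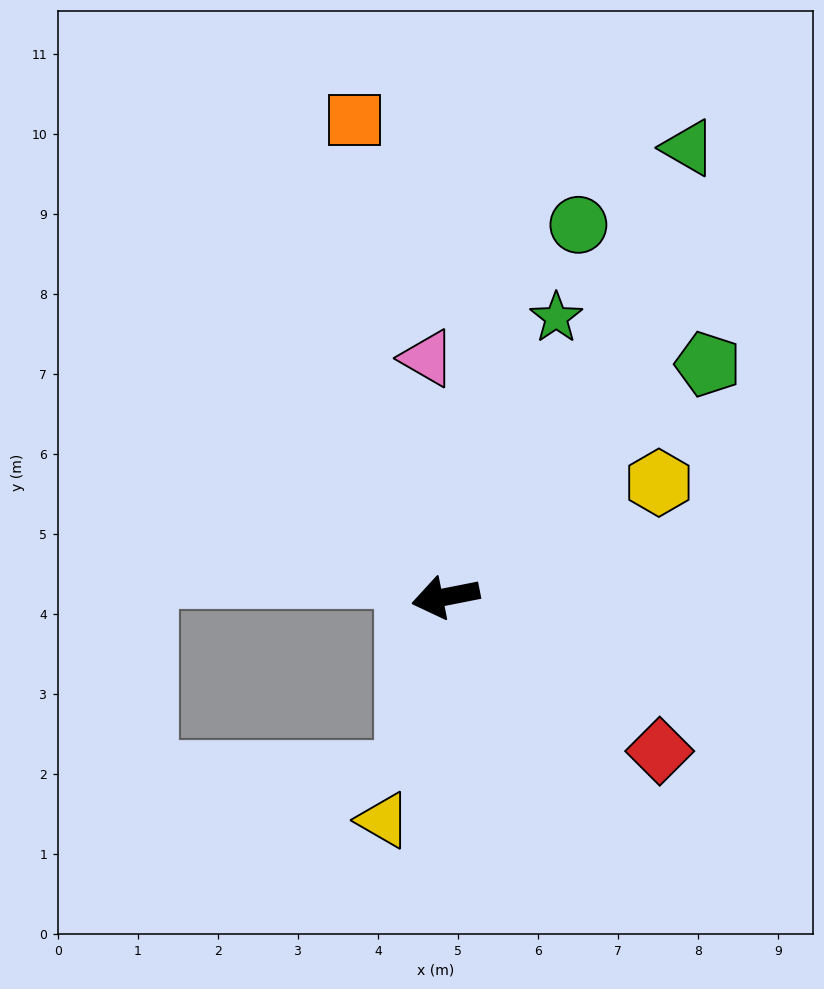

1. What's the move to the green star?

turn right 123°, forward 3.8 m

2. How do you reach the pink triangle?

turn right 97°, forward 3.0 m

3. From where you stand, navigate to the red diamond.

turn left 133°, forward 3.3 m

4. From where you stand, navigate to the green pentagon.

turn right 150°, forward 4.4 m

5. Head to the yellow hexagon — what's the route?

turn right 163°, forward 3.0 m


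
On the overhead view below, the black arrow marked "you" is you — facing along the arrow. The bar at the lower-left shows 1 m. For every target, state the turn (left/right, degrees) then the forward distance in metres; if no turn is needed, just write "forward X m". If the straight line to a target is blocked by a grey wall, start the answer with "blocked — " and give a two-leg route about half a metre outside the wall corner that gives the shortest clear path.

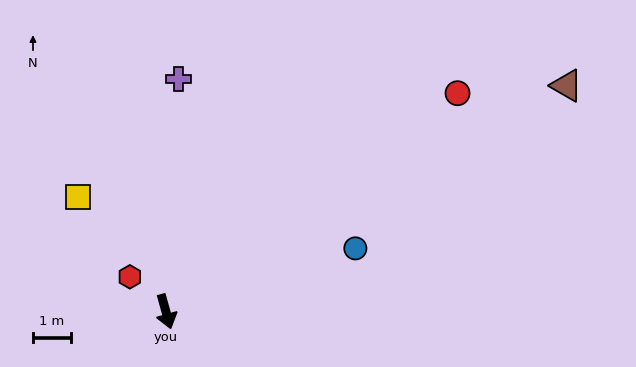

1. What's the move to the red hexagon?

turn right 150°, forward 1.3 m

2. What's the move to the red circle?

turn left 111°, forward 9.7 m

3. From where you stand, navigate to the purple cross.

turn left 161°, forward 6.2 m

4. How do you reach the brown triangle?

turn left 104°, forward 12.2 m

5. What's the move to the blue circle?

turn left 93°, forward 5.3 m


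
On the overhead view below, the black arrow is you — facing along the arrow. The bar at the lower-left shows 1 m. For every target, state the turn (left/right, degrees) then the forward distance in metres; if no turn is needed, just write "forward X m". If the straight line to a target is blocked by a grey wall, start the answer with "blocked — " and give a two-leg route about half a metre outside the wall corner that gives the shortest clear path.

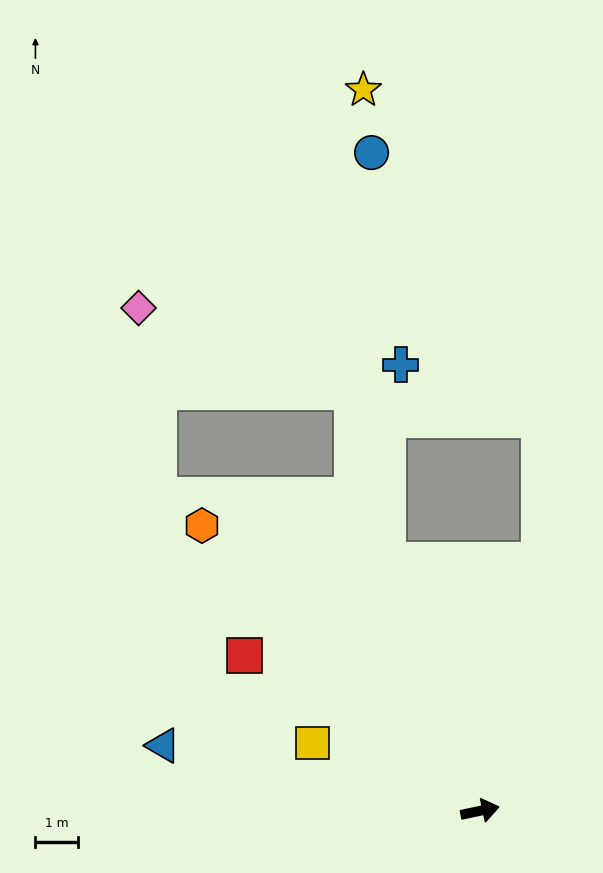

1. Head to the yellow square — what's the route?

turn left 146°, forward 4.2 m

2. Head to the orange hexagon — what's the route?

turn left 122°, forward 9.3 m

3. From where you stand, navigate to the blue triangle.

turn left 156°, forward 7.6 m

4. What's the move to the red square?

turn left 135°, forward 6.6 m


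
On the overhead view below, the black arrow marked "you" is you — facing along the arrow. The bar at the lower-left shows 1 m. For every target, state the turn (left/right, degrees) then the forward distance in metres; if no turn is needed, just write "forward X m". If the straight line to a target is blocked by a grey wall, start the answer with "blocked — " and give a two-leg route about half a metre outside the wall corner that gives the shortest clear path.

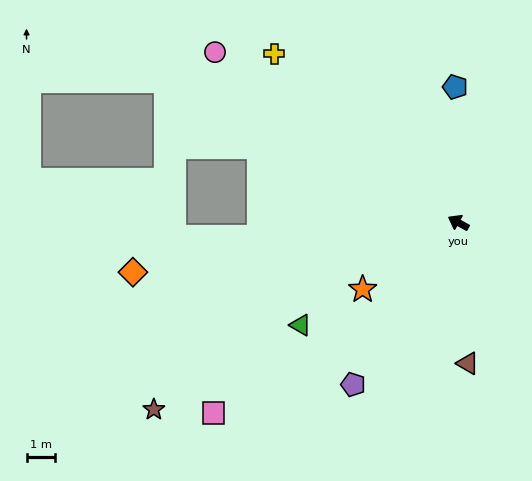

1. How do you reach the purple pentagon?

turn left 86°, forward 6.7 m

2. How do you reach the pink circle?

turn right 6°, forward 10.3 m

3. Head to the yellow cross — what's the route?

turn right 14°, forward 8.6 m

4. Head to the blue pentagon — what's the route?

turn right 60°, forward 4.7 m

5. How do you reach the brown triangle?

turn left 123°, forward 4.9 m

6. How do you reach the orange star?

turn left 64°, forward 4.0 m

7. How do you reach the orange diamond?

turn left 37°, forward 11.4 m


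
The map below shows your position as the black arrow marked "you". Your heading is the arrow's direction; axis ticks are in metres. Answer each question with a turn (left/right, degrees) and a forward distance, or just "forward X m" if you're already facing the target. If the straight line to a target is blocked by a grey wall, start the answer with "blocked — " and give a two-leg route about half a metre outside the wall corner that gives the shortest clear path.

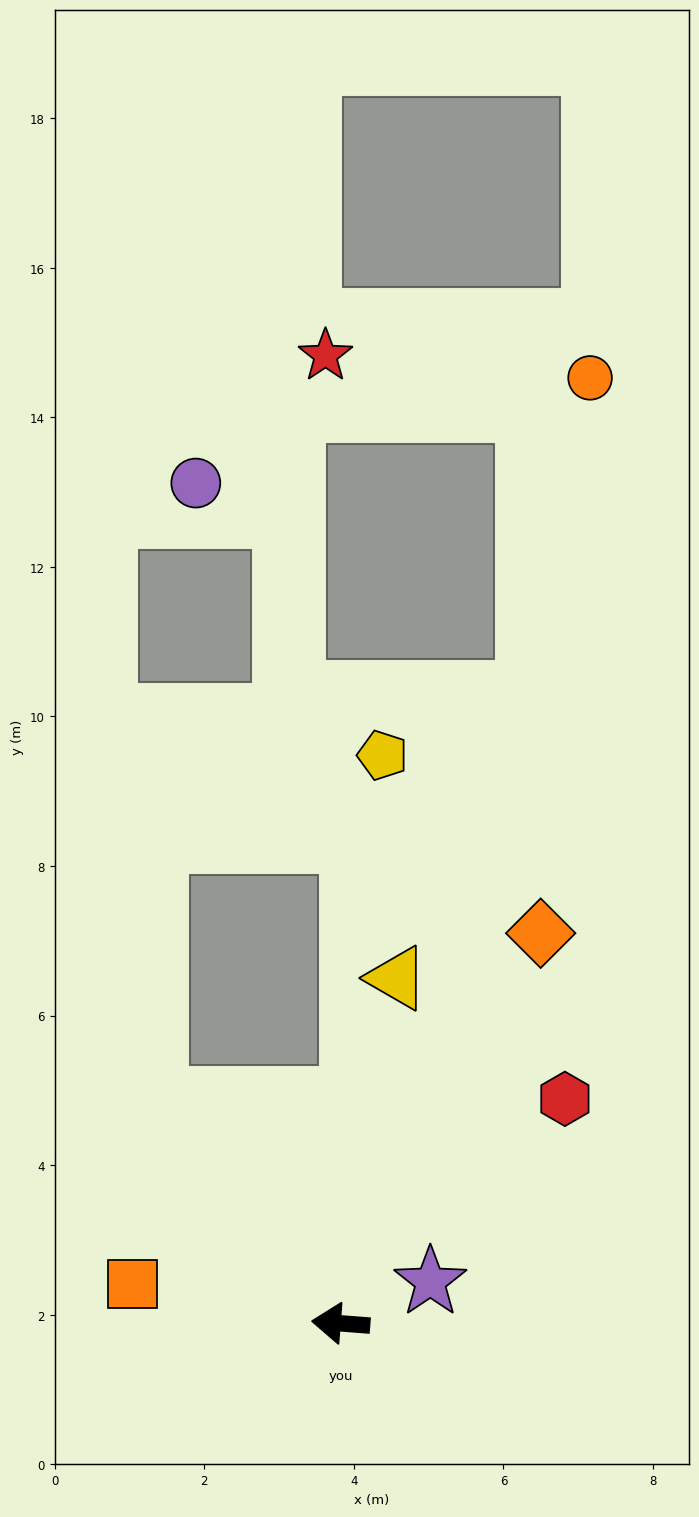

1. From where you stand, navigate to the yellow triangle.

turn right 95°, forward 4.7 m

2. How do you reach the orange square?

turn right 6°, forward 2.8 m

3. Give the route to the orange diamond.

turn right 113°, forward 5.9 m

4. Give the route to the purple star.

turn right 151°, forward 1.3 m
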